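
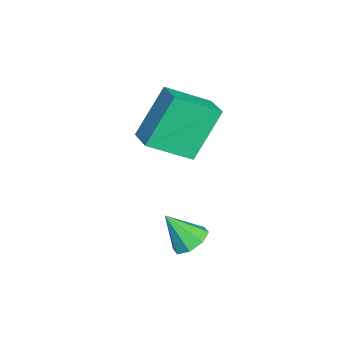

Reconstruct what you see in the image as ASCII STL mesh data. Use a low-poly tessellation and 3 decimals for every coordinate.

solid 
facet normal -0.384 0.409 0.828
outer loop
vertex -0.977 -2.656 1.666
vertex -0.0 -2.24 1.913
vertex -1.385 -1.139 0.727
endloop
endfacet
facet normal -0.896 -0.381 -0.227
outer loop
vertex -0.56 -2.02 -1.053
vertex -0.977 -2.656 1.666
vertex -1.385 -1.139 0.727
endloop
endfacet
facet normal -0.383 0.410 0.828
outer loop
vertex -1.385 -1.139 0.727
vertex -0.0 -2.24 1.913
vertex -0.408 -0.724 0.974
endloop
endfacet
facet normal -0.222 0.829 -0.513
outer loop
vertex -0.408 -0.724 0.974
vertex -0.56 -2.02 -1.053
vertex -1.385 -1.139 0.727
endloop
endfacet
facet normal 0.223 -0.829 0.513
outer loop
vertex -0.977 -2.656 1.666
vertex 0.825 -3.121 0.133
vertex -0.0 -2.24 1.913
endloop
endfacet
facet normal -0.896 -0.382 -0.227
outer loop
vertex -0.152 -3.536 -0.114
vertex -0.977 -2.656 1.666
vertex -0.56 -2.02 -1.053
endloop
endfacet
facet normal 0.222 -0.829 0.513
outer loop
vertex -0.152 -3.536 -0.114
vertex 0.825 -3.121 0.133
vertex -0.977 -2.656 1.666
endloop
endfacet
facet normal 0.896 0.382 0.227
outer loop
vertex -0.0 -2.24 1.913
vertex 0.825 -3.121 0.133
vertex -0.408 -0.724 0.974
endloop
endfacet
facet normal -0.223 0.829 -0.513
outer loop
vertex 0.417 -1.604 -0.806
vertex -0.56 -2.02 -1.053
vertex -0.408 -0.724 0.974
endloop
endfacet
facet normal 0.896 0.381 0.227
outer loop
vertex -0.408 -0.724 0.974
vertex 0.825 -3.121 0.133
vertex 0.417 -1.604 -0.806
endloop
endfacet
facet normal 0.384 -0.409 -0.828
outer loop
vertex 0.417 -1.604 -0.806
vertex -0.152 -3.536 -0.114
vertex -0.56 -2.02 -1.053
endloop
endfacet
facet normal 0.383 -0.409 -0.828
outer loop
vertex 0.825 -3.121 0.133
vertex -0.152 -3.536 -0.114
vertex 0.417 -1.604 -0.806
endloop
endfacet
facet normal 0.095 0.601 -0.794
outer loop
vertex 3.127 -1.938 -3.251
vertex 2.596 -1.546 -3.018
vertex 3.29 -1.541 -2.931
endloop
endfacet
facet normal 0.818 -0.525 0.235
outer loop
vertex 3.127 -1.938 -3.251
vertex 3.29 -1.541 -2.931
vertex 2.464 -2.374 -1.922
endloop
endfacet
facet normal 0.095 0.600 -0.795
outer loop
vertex 3.29 -1.541 -2.931
vertex 2.596 -1.546 -3.018
vertex 3.047 -1.146 -2.662
endloop
endfacet
facet normal 0.762 0.028 0.647
outer loop
vertex 3.29 -1.541 -2.931
vertex 3.047 -1.146 -2.662
vertex 2.464 -2.374 -1.922
endloop
endfacet
facet normal 0.094 0.601 -0.794
outer loop
vertex 3.047 -1.146 -2.662
vertex 2.596 -1.546 -3.018
vertex 2.539 -0.986 -2.601
endloop
endfacet
facet normal 0.237 0.417 0.878
outer loop
vertex 3.047 -1.146 -2.662
vertex 2.539 -0.986 -2.601
vertex 2.464 -2.374 -1.922
endloop
endfacet
facet normal 0.095 0.601 -0.794
outer loop
vertex 2.539 -0.986 -2.601
vertex 2.596 -1.546 -3.018
vertex 2.065 -1.154 -2.785
endloop
endfacet
facet normal -0.453 0.411 0.791
outer loop
vertex 2.539 -0.986 -2.601
vertex 2.065 -1.154 -2.785
vertex 2.464 -2.374 -1.922
endloop
endfacet
facet normal 0.095 0.601 -0.794
outer loop
vertex 2.065 -1.154 -2.785
vertex 2.596 -1.546 -3.018
vertex 1.901 -1.551 -3.105
endloop
endfacet
facet normal -0.898 0.017 0.439
outer loop
vertex 2.065 -1.154 -2.785
vertex 1.901 -1.551 -3.105
vertex 2.464 -2.374 -1.922
endloop
endfacet
facet normal 0.095 0.601 -0.794
outer loop
vertex 1.901 -1.551 -3.105
vertex 2.596 -1.546 -3.018
vertex 2.145 -1.945 -3.374
endloop
endfacet
facet normal -0.842 -0.539 0.026
outer loop
vertex 1.901 -1.551 -3.105
vertex 2.145 -1.945 -3.374
vertex 2.464 -2.374 -1.922
endloop
endfacet
facet normal 0.096 0.600 -0.794
outer loop
vertex 2.145 -1.945 -3.374
vertex 2.596 -1.546 -3.018
vertex 2.652 -2.105 -3.434
endloop
endfacet
facet normal -0.317 -0.926 -0.204
outer loop
vertex 2.145 -1.945 -3.374
vertex 2.652 -2.105 -3.434
vertex 2.464 -2.374 -1.922
endloop
endfacet
facet normal 0.095 0.600 -0.794
outer loop
vertex 2.652 -2.105 -3.434
vertex 2.596 -1.546 -3.018
vertex 3.127 -1.938 -3.251
endloop
endfacet
facet normal 0.370 -0.922 -0.118
outer loop
vertex 2.652 -2.105 -3.434
vertex 3.127 -1.938 -3.251
vertex 2.464 -2.374 -1.922
endloop
endfacet

endsolid


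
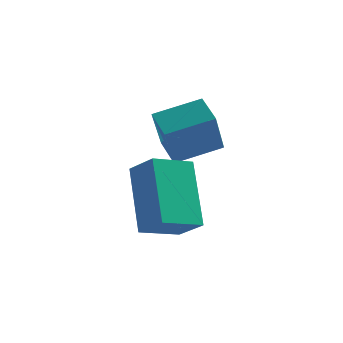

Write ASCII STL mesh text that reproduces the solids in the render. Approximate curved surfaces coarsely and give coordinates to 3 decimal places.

solid 
facet normal -0.638 -0.713 0.292
outer loop
vertex 0.893 2.111 0.711
vertex 0.19 2.504 0.136
vertex 1.491 0.949 -0.817
endloop
endfacet
facet normal 0.711 -0.397 0.580
outer loop
vertex 2.23 1.776 -1.156
vertex 0.893 2.111 0.711
vertex 1.491 0.949 -0.817
endloop
endfacet
facet normal -0.637 -0.713 0.293
outer loop
vertex 1.491 0.949 -0.817
vertex 0.19 2.504 0.136
vertex 0.787 1.343 -1.391
endloop
endfacet
facet normal 0.297 -0.577 -0.761
outer loop
vertex 0.787 1.343 -1.391
vertex 2.23 1.776 -1.156
vertex 1.491 0.949 -0.817
endloop
endfacet
facet normal -0.298 0.578 0.760
outer loop
vertex 0.893 2.111 0.711
vertex 0.929 3.331 -0.203
vertex 0.19 2.504 0.136
endloop
endfacet
facet normal 0.711 -0.398 0.580
outer loop
vertex 1.633 2.937 0.371
vertex 0.893 2.111 0.711
vertex 2.23 1.776 -1.156
endloop
endfacet
facet normal -0.296 0.578 0.760
outer loop
vertex 1.633 2.937 0.371
vertex 0.929 3.331 -0.203
vertex 0.893 2.111 0.711
endloop
endfacet
facet normal -0.711 0.397 -0.580
outer loop
vertex 0.19 2.504 0.136
vertex 0.929 3.331 -0.203
vertex 0.787 1.343 -1.391
endloop
endfacet
facet normal 0.297 -0.579 -0.759
outer loop
vertex 1.527 2.169 -1.731
vertex 2.23 1.776 -1.156
vertex 0.787 1.343 -1.391
endloop
endfacet
facet normal -0.711 0.398 -0.580
outer loop
vertex 0.787 1.343 -1.391
vertex 0.929 3.331 -0.203
vertex 1.527 2.169 -1.731
endloop
endfacet
facet normal 0.638 0.713 -0.293
outer loop
vertex 1.527 2.169 -1.731
vertex 1.633 2.937 0.371
vertex 2.23 1.776 -1.156
endloop
endfacet
facet normal 0.637 0.713 -0.293
outer loop
vertex 0.929 3.331 -0.203
vertex 1.633 2.937 0.371
vertex 1.527 2.169 -1.731
endloop
endfacet
facet normal -0.813 -0.494 -0.310
outer loop
vertex 0.952 2.86 1.22
vertex 0.44 3.452 1.62
vertex 0.928 3.696 -0.049
endloop
endfacet
facet normal 0.583 -0.673 -0.455
outer loop
vertex 2.0 4.348 0.36
vertex 0.952 2.86 1.22
vertex 0.928 3.696 -0.049
endloop
endfacet
facet normal -0.812 -0.494 -0.310
outer loop
vertex 0.928 3.696 -0.049
vertex 0.44 3.452 1.62
vertex 0.415 4.289 0.351
endloop
endfacet
facet normal -0.016 0.550 -0.835
outer loop
vertex 0.415 4.289 0.351
vertex 2.0 4.348 0.36
vertex 0.928 3.696 -0.049
endloop
endfacet
facet normal 0.016 -0.550 0.835
outer loop
vertex 0.952 2.86 1.22
vertex 1.512 4.104 2.029
vertex 0.44 3.452 1.62
endloop
endfacet
facet normal 0.582 -0.673 -0.456
outer loop
vertex 2.025 3.511 1.629
vertex 0.952 2.86 1.22
vertex 2.0 4.348 0.36
endloop
endfacet
facet normal 0.015 -0.550 0.835
outer loop
vertex 2.025 3.511 1.629
vertex 1.512 4.104 2.029
vertex 0.952 2.86 1.22
endloop
endfacet
facet normal -0.583 0.673 0.455
outer loop
vertex 0.44 3.452 1.62
vertex 1.512 4.104 2.029
vertex 0.415 4.289 0.351
endloop
endfacet
facet normal -0.016 0.550 -0.835
outer loop
vertex 1.488 4.94 0.76
vertex 2.0 4.348 0.36
vertex 0.415 4.289 0.351
endloop
endfacet
facet normal -0.582 0.674 0.455
outer loop
vertex 0.415 4.289 0.351
vertex 1.512 4.104 2.029
vertex 1.488 4.94 0.76
endloop
endfacet
facet normal 0.813 0.494 0.310
outer loop
vertex 1.488 4.94 0.76
vertex 2.025 3.511 1.629
vertex 2.0 4.348 0.36
endloop
endfacet
facet normal 0.812 0.494 0.310
outer loop
vertex 1.512 4.104 2.029
vertex 2.025 3.511 1.629
vertex 1.488 4.94 0.76
endloop
endfacet

endsolid


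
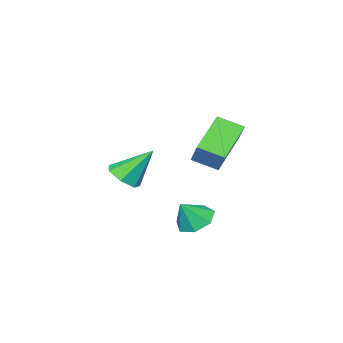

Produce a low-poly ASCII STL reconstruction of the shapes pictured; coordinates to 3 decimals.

solid 
facet normal 0.452 -0.452 -0.769
outer loop
vertex 3.701 -2.265 0.668
vertex 3.019 -2.78 0.57
vertex 3.17 -2.014 0.208
endloop
endfacet
facet normal 0.327 0.936 0.133
outer loop
vertex 3.701 -2.265 0.668
vertex 3.17 -2.014 0.208
vertex 2.161 -1.92 2.03
endloop
endfacet
facet normal 0.453 -0.452 -0.768
outer loop
vertex 3.17 -2.014 0.208
vertex 3.019 -2.78 0.57
vertex 2.525 -2.34 0.02
endloop
endfacet
facet normal -0.376 0.891 -0.254
outer loop
vertex 3.17 -2.014 0.208
vertex 2.525 -2.34 0.02
vertex 2.161 -1.92 2.03
endloop
endfacet
facet normal 0.452 -0.453 -0.768
outer loop
vertex 2.525 -2.34 0.02
vertex 3.019 -2.78 0.57
vertex 2.253 -2.997 0.247
endloop
endfacet
facet normal -0.925 0.303 -0.231
outer loop
vertex 2.525 -2.34 0.02
vertex 2.253 -2.997 0.247
vertex 2.161 -1.92 2.03
endloop
endfacet
facet normal 0.452 -0.452 -0.769
outer loop
vertex 2.253 -2.997 0.247
vertex 3.019 -2.78 0.57
vertex 2.558 -3.49 0.716
endloop
endfacet
facet normal -0.905 -0.384 0.185
outer loop
vertex 2.253 -2.997 0.247
vertex 2.558 -3.49 0.716
vertex 2.161 -1.92 2.03
endloop
endfacet
facet normal 0.453 -0.452 -0.769
outer loop
vertex 2.558 -3.49 0.716
vertex 3.019 -2.78 0.57
vertex 3.211 -3.448 1.076
endloop
endfacet
facet normal -0.333 -0.653 0.680
outer loop
vertex 2.558 -3.49 0.716
vertex 3.211 -3.448 1.076
vertex 2.161 -1.92 2.03
endloop
endfacet
facet normal 0.452 -0.452 -0.769
outer loop
vertex 3.211 -3.448 1.076
vertex 3.019 -2.78 0.57
vertex 3.719 -2.903 1.054
endloop
endfacet
facet normal 0.362 -0.302 0.882
outer loop
vertex 3.211 -3.448 1.076
vertex 3.719 -2.903 1.054
vertex 2.161 -1.92 2.03
endloop
endfacet
facet normal 0.452 -0.452 -0.769
outer loop
vertex 3.719 -2.903 1.054
vertex 3.019 -2.78 0.57
vertex 3.701 -2.265 0.668
endloop
endfacet
facet normal 0.655 0.405 0.638
outer loop
vertex 3.719 -2.903 1.054
vertex 3.701 -2.265 0.668
vertex 2.161 -1.92 2.03
endloop
endfacet
facet normal -0.482 0.784 -0.391
outer loop
vertex 1.31 1.927 3.395
vertex 1.963 2.865 4.472
vertex 2.784 2.248 2.223
endloop
endfacet
facet normal -0.416 -0.597 -0.686
outer loop
vertex 3.357 1.315 2.688
vertex 1.31 1.927 3.395
vertex 2.784 2.248 2.223
endloop
endfacet
facet normal -0.482 0.784 -0.391
outer loop
vertex 2.784 2.248 2.223
vertex 1.963 2.865 4.472
vertex 3.436 3.186 3.3
endloop
endfacet
facet normal 0.772 0.168 -0.614
outer loop
vertex 3.436 3.186 3.3
vertex 3.357 1.315 2.688
vertex 2.784 2.248 2.223
endloop
endfacet
facet normal -0.771 -0.168 0.614
outer loop
vertex 1.31 1.927 3.395
vertex 2.536 1.932 4.937
vertex 1.963 2.865 4.472
endloop
endfacet
facet normal -0.416 -0.597 -0.686
outer loop
vertex 1.884 0.994 3.86
vertex 1.31 1.927 3.395
vertex 3.357 1.315 2.688
endloop
endfacet
facet normal -0.771 -0.169 0.614
outer loop
vertex 1.884 0.994 3.86
vertex 2.536 1.932 4.937
vertex 1.31 1.927 3.395
endloop
endfacet
facet normal 0.416 0.597 0.686
outer loop
vertex 1.963 2.865 4.472
vertex 2.536 1.932 4.937
vertex 3.436 3.186 3.3
endloop
endfacet
facet normal 0.771 0.168 -0.614
outer loop
vertex 4.01 2.253 3.765
vertex 3.357 1.315 2.688
vertex 3.436 3.186 3.3
endloop
endfacet
facet normal 0.415 0.597 0.686
outer loop
vertex 3.436 3.186 3.3
vertex 2.536 1.932 4.937
vertex 4.01 2.253 3.765
endloop
endfacet
facet normal 0.482 -0.784 0.391
outer loop
vertex 4.01 2.253 3.765
vertex 1.884 0.994 3.86
vertex 3.357 1.315 2.688
endloop
endfacet
facet normal 0.482 -0.784 0.391
outer loop
vertex 2.536 1.932 4.937
vertex 1.884 0.994 3.86
vertex 4.01 2.253 3.765
endloop
endfacet
facet normal -0.580 0.115 -0.806
outer loop
vertex 3.183 0.554 -1.503
vertex 2.495 0.762 -0.978
vertex 3.102 1.304 -1.338
endloop
endfacet
facet normal 0.993 0.114 -0.032
outer loop
vertex 3.183 0.554 -1.503
vertex 3.102 1.304 -1.338
vertex 3.225 0.618 0.038
endloop
endfacet
facet normal -0.580 0.115 -0.806
outer loop
vertex 3.102 1.304 -1.338
vertex 2.495 0.762 -0.978
vertex 2.564 1.646 -0.902
endloop
endfacet
facet normal 0.667 0.689 0.284
outer loop
vertex 3.102 1.304 -1.338
vertex 2.564 1.646 -0.902
vertex 3.225 0.618 0.038
endloop
endfacet
facet normal -0.580 0.115 -0.807
outer loop
vertex 2.564 1.646 -0.902
vertex 2.495 0.762 -0.978
vertex 1.974 1.323 -0.524
endloop
endfacet
facet normal 0.074 0.698 0.712
outer loop
vertex 2.564 1.646 -0.902
vertex 1.974 1.323 -0.524
vertex 3.225 0.618 0.038
endloop
endfacet
facet normal -0.579 0.115 -0.807
outer loop
vertex 1.974 1.323 -0.524
vertex 2.495 0.762 -0.978
vertex 1.776 0.577 -0.488
endloop
endfacet
facet normal -0.341 0.136 0.930
outer loop
vertex 1.974 1.323 -0.524
vertex 1.776 0.577 -0.488
vertex 3.225 0.618 0.038
endloop
endfacet
facet normal -0.579 0.115 -0.807
outer loop
vertex 1.776 0.577 -0.488
vertex 2.495 0.762 -0.978
vertex 2.119 -0.029 -0.821
endloop
endfacet
facet normal -0.265 -0.575 0.774
outer loop
vertex 1.776 0.577 -0.488
vertex 2.119 -0.029 -0.821
vertex 3.225 0.618 0.038
endloop
endfacet
facet normal -0.580 0.116 -0.806
outer loop
vertex 2.119 -0.029 -0.821
vertex 2.495 0.762 -0.978
vertex 2.745 -0.039 -1.273
endloop
endfacet
facet normal 0.246 -0.900 0.361
outer loop
vertex 2.119 -0.029 -0.821
vertex 2.745 -0.039 -1.273
vertex 3.225 0.618 0.038
endloop
endfacet
facet normal -0.580 0.116 -0.806
outer loop
vertex 2.745 -0.039 -1.273
vertex 2.495 0.762 -0.978
vertex 3.183 0.554 -1.503
endloop
endfacet
facet normal 0.805 -0.593 0.003
outer loop
vertex 2.745 -0.039 -1.273
vertex 3.183 0.554 -1.503
vertex 3.225 0.618 0.038
endloop
endfacet

endsolid


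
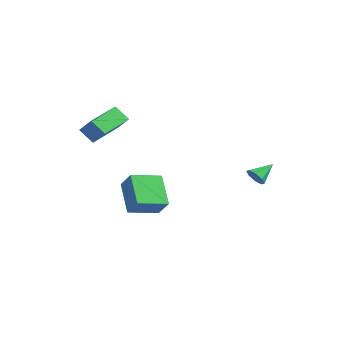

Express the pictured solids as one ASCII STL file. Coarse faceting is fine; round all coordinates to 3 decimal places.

solid 
facet normal -0.054 -0.867 -0.495
outer loop
vertex 4.465 2.291 0.708
vertex 3.935 2.147 1.018
vertex 4.07 2.446 0.48
endloop
endfacet
facet normal 0.542 0.702 -0.462
outer loop
vertex 4.465 2.291 0.708
vertex 4.07 2.446 0.48
vertex 4.005 3.273 1.662
endloop
endfacet
facet normal -0.053 -0.867 -0.495
outer loop
vertex 4.07 2.446 0.48
vertex 3.935 2.147 1.018
vertex 3.596 2.426 0.566
endloop
endfacet
facet normal -0.138 0.808 -0.573
outer loop
vertex 4.07 2.446 0.48
vertex 3.596 2.426 0.566
vertex 4.005 3.273 1.662
endloop
endfacet
facet normal -0.053 -0.867 -0.496
outer loop
vertex 3.596 2.426 0.566
vertex 3.935 2.147 1.018
vertex 3.321 2.242 0.917
endloop
endfacet
facet normal -0.726 0.648 -0.230
outer loop
vertex 3.596 2.426 0.566
vertex 3.321 2.242 0.917
vertex 4.005 3.273 1.662
endloop
endfacet
facet normal -0.052 -0.867 -0.496
outer loop
vertex 3.321 2.242 0.917
vertex 3.935 2.147 1.018
vertex 3.406 2.002 1.327
endloop
endfacet
facet normal -0.875 0.316 0.366
outer loop
vertex 3.321 2.242 0.917
vertex 3.406 2.002 1.327
vertex 4.005 3.273 1.662
endloop
endfacet
facet normal -0.053 -0.866 -0.497
outer loop
vertex 3.406 2.002 1.327
vertex 3.935 2.147 1.018
vertex 3.801 1.847 1.555
endloop
endfacet
facet normal -0.498 0.006 0.867
outer loop
vertex 3.406 2.002 1.327
vertex 3.801 1.847 1.555
vertex 4.005 3.273 1.662
endloop
endfacet
facet normal -0.054 -0.866 -0.497
outer loop
vertex 3.801 1.847 1.555
vertex 3.935 2.147 1.018
vertex 4.275 1.867 1.469
endloop
endfacet
facet normal 0.182 -0.099 0.978
outer loop
vertex 3.801 1.847 1.555
vertex 4.275 1.867 1.469
vertex 4.005 3.273 1.662
endloop
endfacet
facet normal -0.054 -0.866 -0.497
outer loop
vertex 4.275 1.867 1.469
vertex 3.935 2.147 1.018
vertex 4.55 2.051 1.118
endloop
endfacet
facet normal 0.770 0.061 0.635
outer loop
vertex 4.275 1.867 1.469
vertex 4.55 2.051 1.118
vertex 4.005 3.273 1.662
endloop
endfacet
facet normal -0.055 -0.867 -0.496
outer loop
vertex 4.55 2.051 1.118
vertex 3.935 2.147 1.018
vertex 4.465 2.291 0.708
endloop
endfacet
facet normal 0.919 0.392 0.039
outer loop
vertex 4.55 2.051 1.118
vertex 4.465 2.291 0.708
vertex 4.005 3.273 1.662
endloop
endfacet
facet normal -0.697 0.335 0.634
outer loop
vertex -1.919 -1.35 0.15
vertex -1.439 0.345 -0.219
vertex -2.818 -1.315 -0.857
endloop
endfacet
facet normal -0.266 -0.942 0.205
outer loop
vertex -1.341 -2.025 -2.201
vertex -1.919 -1.35 0.15
vertex -2.818 -1.315 -0.857
endloop
endfacet
facet normal -0.697 0.335 0.634
outer loop
vertex -2.818 -1.315 -0.857
vertex -1.439 0.345 -0.219
vertex -2.338 0.38 -1.225
endloop
endfacet
facet normal -0.666 0.027 -0.746
outer loop
vertex -2.338 0.38 -1.225
vertex -1.341 -2.025 -2.201
vertex -2.818 -1.315 -0.857
endloop
endfacet
facet normal 0.666 -0.026 0.746
outer loop
vertex -1.919 -1.35 0.15
vertex 0.038 -0.365 -1.563
vertex -1.439 0.345 -0.219
endloop
endfacet
facet normal -0.266 -0.942 0.205
outer loop
vertex -0.442 -2.06 -1.195
vertex -1.919 -1.35 0.15
vertex -1.341 -2.025 -2.201
endloop
endfacet
facet normal 0.666 -0.027 0.745
outer loop
vertex -0.442 -2.06 -1.195
vertex 0.038 -0.365 -1.563
vertex -1.919 -1.35 0.15
endloop
endfacet
facet normal 0.266 0.942 -0.205
outer loop
vertex -1.439 0.345 -0.219
vertex 0.038 -0.365 -1.563
vertex -2.338 0.38 -1.225
endloop
endfacet
facet normal -0.666 0.026 -0.745
outer loop
vertex -0.861 -0.33 -2.57
vertex -1.341 -2.025 -2.201
vertex -2.338 0.38 -1.225
endloop
endfacet
facet normal 0.266 0.942 -0.205
outer loop
vertex -2.338 0.38 -1.225
vertex 0.038 -0.365 -1.563
vertex -0.861 -0.33 -2.57
endloop
endfacet
facet normal 0.697 -0.335 -0.634
outer loop
vertex -0.861 -0.33 -2.57
vertex -0.442 -2.06 -1.195
vertex -1.341 -2.025 -2.201
endloop
endfacet
facet normal 0.697 -0.335 -0.634
outer loop
vertex 0.038 -0.365 -1.563
vertex -0.442 -2.06 -1.195
vertex -0.861 -0.33 -2.57
endloop
endfacet
facet normal -0.730 -0.009 -0.684
outer loop
vertex -3.684 -3.324 3.37
vertex -4.117 -1.432 3.806
vertex -2.964 -2.982 2.597
endloop
endfacet
facet normal 0.218 -0.951 -0.218
outer loop
vertex -1.943 -2.968 3.554
vertex -3.684 -3.324 3.37
vertex -2.964 -2.982 2.597
endloop
endfacet
facet normal -0.730 -0.010 -0.683
outer loop
vertex -2.964 -2.982 2.597
vertex -4.117 -1.432 3.806
vertex -3.398 -1.089 3.033
endloop
endfacet
facet normal 0.648 0.309 -0.696
outer loop
vertex -3.398 -1.089 3.033
vertex -1.943 -2.968 3.554
vertex -2.964 -2.982 2.597
endloop
endfacet
facet normal -0.648 -0.309 0.696
outer loop
vertex -3.684 -3.324 3.37
vertex -3.096 -1.418 4.763
vertex -4.117 -1.432 3.806
endloop
endfacet
facet normal 0.218 -0.951 -0.220
outer loop
vertex -2.662 -3.311 4.327
vertex -3.684 -3.324 3.37
vertex -1.943 -2.968 3.554
endloop
endfacet
facet normal -0.648 -0.309 0.696
outer loop
vertex -2.662 -3.311 4.327
vertex -3.096 -1.418 4.763
vertex -3.684 -3.324 3.37
endloop
endfacet
facet normal -0.218 0.951 0.219
outer loop
vertex -4.117 -1.432 3.806
vertex -3.096 -1.418 4.763
vertex -3.398 -1.089 3.033
endloop
endfacet
facet normal 0.648 0.309 -0.696
outer loop
vertex -2.376 -1.076 3.99
vertex -1.943 -2.968 3.554
vertex -3.398 -1.089 3.033
endloop
endfacet
facet normal -0.217 0.951 0.219
outer loop
vertex -3.398 -1.089 3.033
vertex -3.096 -1.418 4.763
vertex -2.376 -1.076 3.99
endloop
endfacet
facet normal 0.730 0.010 0.683
outer loop
vertex -2.376 -1.076 3.99
vertex -2.662 -3.311 4.327
vertex -1.943 -2.968 3.554
endloop
endfacet
facet normal 0.730 0.010 0.684
outer loop
vertex -3.096 -1.418 4.763
vertex -2.662 -3.311 4.327
vertex -2.376 -1.076 3.99
endloop
endfacet

endsolid


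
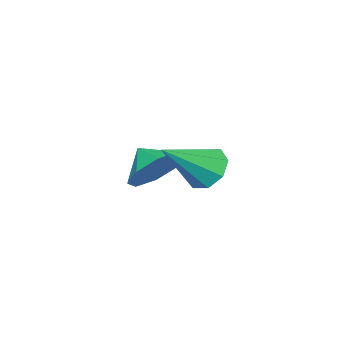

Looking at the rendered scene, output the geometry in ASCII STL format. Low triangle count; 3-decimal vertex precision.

solid 
facet normal -0.737 0.330 -0.590
outer loop
vertex 1.289 0.027 -1.952
vertex 0.773 -0.341 -1.514
vertex 1.086 0.362 -1.511
endloop
endfacet
facet normal 0.811 0.581 -0.068
outer loop
vertex 1.289 0.027 -1.952
vertex 1.086 0.362 -1.511
vertex 2.107 -0.939 -0.446
endloop
endfacet
facet normal -0.737 0.330 -0.590
outer loop
vertex 1.086 0.362 -1.511
vertex 0.773 -0.341 -1.514
vertex 0.701 0.286 -1.073
endloop
endfacet
facet normal 0.427 0.749 0.506
outer loop
vertex 1.086 0.362 -1.511
vertex 0.701 0.286 -1.073
vertex 2.107 -0.939 -0.446
endloop
endfacet
facet normal -0.737 0.330 -0.590
outer loop
vertex 0.701 0.286 -1.073
vertex 0.773 -0.341 -1.514
vertex 0.357 -0.158 -0.892
endloop
endfacet
facet normal -0.049 0.410 0.911
outer loop
vertex 0.701 0.286 -1.073
vertex 0.357 -0.158 -0.892
vertex 2.107 -0.939 -0.446
endloop
endfacet
facet normal -0.737 0.329 -0.590
outer loop
vertex 0.357 -0.158 -0.892
vertex 0.773 -0.341 -1.514
vertex 0.258 -0.709 -1.076
endloop
endfacet
facet normal -0.340 -0.242 0.909
outer loop
vertex 0.357 -0.158 -0.892
vertex 0.258 -0.709 -1.076
vertex 2.107 -0.939 -0.446
endloop
endfacet
facet normal -0.737 0.329 -0.590
outer loop
vertex 0.258 -0.709 -1.076
vertex 0.773 -0.341 -1.514
vertex 0.46 -1.045 -1.516
endloop
endfacet
facet normal -0.273 -0.821 0.502
outer loop
vertex 0.258 -0.709 -1.076
vertex 0.46 -1.045 -1.516
vertex 2.107 -0.939 -0.446
endloop
endfacet
facet normal -0.737 0.329 -0.590
outer loop
vertex 0.46 -1.045 -1.516
vertex 0.773 -0.341 -1.514
vertex 0.846 -0.968 -1.955
endloop
endfacet
facet normal 0.112 -0.991 -0.075
outer loop
vertex 0.46 -1.045 -1.516
vertex 0.846 -0.968 -1.955
vertex 2.107 -0.939 -0.446
endloop
endfacet
facet normal -0.737 0.329 -0.590
outer loop
vertex 0.846 -0.968 -1.955
vertex 0.773 -0.341 -1.514
vertex 1.189 -0.524 -2.136
endloop
endfacet
facet normal 0.589 -0.650 -0.480
outer loop
vertex 0.846 -0.968 -1.955
vertex 1.189 -0.524 -2.136
vertex 2.107 -0.939 -0.446
endloop
endfacet
facet normal -0.737 0.331 -0.590
outer loop
vertex 1.189 -0.524 -2.136
vertex 0.773 -0.341 -1.514
vertex 1.289 0.027 -1.952
endloop
endfacet
facet normal 0.879 -0.000 -0.477
outer loop
vertex 1.189 -0.524 -2.136
vertex 1.289 0.027 -1.952
vertex 2.107 -0.939 -0.446
endloop
endfacet
facet normal 0.196 0.791 -0.580
outer loop
vertex -1.006 -3.102 -2.49
vertex -1.578 -3.519 -3.252
vertex -1.771 -2.884 -2.451
endloop
endfacet
facet normal 0.012 -0.134 0.991
outer loop
vertex -1.006 -3.102 -2.49
vertex -1.771 -2.884 -2.451
vertex -1.782 -4.341 -2.648
endloop
endfacet
facet normal 0.196 0.791 -0.580
outer loop
vertex -1.771 -2.884 -2.451
vertex -1.578 -3.519 -3.252
vertex -2.422 -3.038 -2.881
endloop
endfacet
facet normal -0.530 -0.110 0.841
outer loop
vertex -1.771 -2.884 -2.451
vertex -2.422 -3.038 -2.881
vertex -1.782 -4.341 -2.648
endloop
endfacet
facet normal 0.195 0.791 -0.580
outer loop
vertex -2.422 -3.038 -2.881
vertex -1.578 -3.519 -3.252
vertex -2.58 -3.474 -3.528
endloop
endfacet
facet normal -0.838 -0.335 0.430
outer loop
vertex -2.422 -3.038 -2.881
vertex -2.58 -3.474 -3.528
vertex -1.782 -4.341 -2.648
endloop
endfacet
facet normal 0.195 0.791 -0.580
outer loop
vertex -2.58 -3.474 -3.528
vertex -1.578 -3.519 -3.252
vertex -2.15 -3.936 -4.013
endloop
endfacet
facet normal -0.734 -0.679 -0.004
outer loop
vertex -2.58 -3.474 -3.528
vertex -2.15 -3.936 -4.013
vertex -1.782 -4.341 -2.648
endloop
endfacet
facet normal 0.196 0.790 -0.580
outer loop
vertex -2.15 -3.936 -4.013
vertex -1.578 -3.519 -3.252
vertex -1.386 -4.154 -4.052
endloop
endfacet
facet normal -0.278 -0.939 -0.204
outer loop
vertex -2.15 -3.936 -4.013
vertex -1.386 -4.154 -4.052
vertex -1.782 -4.341 -2.648
endloop
endfacet
facet normal 0.196 0.790 -0.580
outer loop
vertex -1.386 -4.154 -4.052
vertex -1.578 -3.519 -3.252
vertex -0.734 -4.0 -3.622
endloop
endfacet
facet normal 0.263 -0.963 -0.054
outer loop
vertex -1.386 -4.154 -4.052
vertex -0.734 -4.0 -3.622
vertex -1.782 -4.341 -2.648
endloop
endfacet
facet normal 0.196 0.790 -0.580
outer loop
vertex -0.734 -4.0 -3.622
vertex -1.578 -3.519 -3.252
vertex -0.577 -3.564 -2.975
endloop
endfacet
facet normal 0.573 -0.737 0.358
outer loop
vertex -0.734 -4.0 -3.622
vertex -0.577 -3.564 -2.975
vertex -1.782 -4.341 -2.648
endloop
endfacet
facet normal 0.196 0.791 -0.580
outer loop
vertex -0.577 -3.564 -2.975
vertex -1.578 -3.519 -3.252
vertex -1.006 -3.102 -2.49
endloop
endfacet
facet normal 0.469 -0.394 0.790
outer loop
vertex -0.577 -3.564 -2.975
vertex -1.006 -3.102 -2.49
vertex -1.782 -4.341 -2.648
endloop
endfacet

endsolid


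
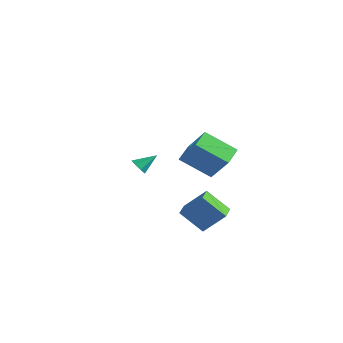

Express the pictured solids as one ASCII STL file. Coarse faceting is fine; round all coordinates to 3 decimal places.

solid 
facet normal -0.610 0.793 0.003
outer loop
vertex 3.371 2.541 -2.653
vertex 4.427 3.358 -3.963
vertex 2.342 1.754 -3.973
endloop
endfacet
facet normal -0.565 -0.437 0.700
outer loop
vertex 3.073 0.802 -3.977
vertex 3.371 2.541 -2.653
vertex 2.342 1.754 -3.973
endloop
endfacet
facet normal -0.610 0.793 0.003
outer loop
vertex 2.342 1.754 -3.973
vertex 4.427 3.358 -3.963
vertex 3.397 2.571 -5.283
endloop
endfacet
facet normal -0.557 -0.425 -0.714
outer loop
vertex 3.397 2.571 -5.283
vertex 3.073 0.802 -3.977
vertex 2.342 1.754 -3.973
endloop
endfacet
facet normal 0.557 0.425 0.714
outer loop
vertex 3.371 2.541 -2.653
vertex 5.158 2.406 -3.967
vertex 4.427 3.358 -3.963
endloop
endfacet
facet normal -0.564 -0.437 0.701
outer loop
vertex 4.103 1.589 -2.657
vertex 3.371 2.541 -2.653
vertex 3.073 0.802 -3.977
endloop
endfacet
facet normal 0.557 0.425 0.714
outer loop
vertex 4.103 1.589 -2.657
vertex 5.158 2.406 -3.967
vertex 3.371 2.541 -2.653
endloop
endfacet
facet normal 0.564 0.436 -0.701
outer loop
vertex 4.427 3.358 -3.963
vertex 5.158 2.406 -3.967
vertex 3.397 2.571 -5.283
endloop
endfacet
facet normal -0.557 -0.425 -0.714
outer loop
vertex 4.129 1.619 -5.287
vertex 3.073 0.802 -3.977
vertex 3.397 2.571 -5.283
endloop
endfacet
facet normal 0.564 0.437 -0.700
outer loop
vertex 3.397 2.571 -5.283
vertex 5.158 2.406 -3.967
vertex 4.129 1.619 -5.287
endloop
endfacet
facet normal 0.610 -0.793 -0.003
outer loop
vertex 4.129 1.619 -5.287
vertex 4.103 1.589 -2.657
vertex 3.073 0.802 -3.977
endloop
endfacet
facet normal 0.610 -0.792 -0.003
outer loop
vertex 5.158 2.406 -3.967
vertex 4.103 1.589 -2.657
vertex 4.129 1.619 -5.287
endloop
endfacet
facet normal -0.325 -0.739 -0.590
outer loop
vertex -2.751 2.738 -3.094
vertex -3.319 3.029 -3.146
vertex -2.801 3.096 -3.515
endloop
endfacet
facet normal 0.994 0.101 -0.032
outer loop
vertex -2.751 2.738 -3.094
vertex -2.801 3.096 -3.515
vertex -2.861 4.071 -2.314
endloop
endfacet
facet normal -0.324 -0.740 -0.589
outer loop
vertex -2.801 3.096 -3.515
vertex -3.319 3.029 -3.146
vertex -3.241 3.403 -3.659
endloop
endfacet
facet normal 0.602 0.635 -0.485
outer loop
vertex -2.801 3.096 -3.515
vertex -3.241 3.403 -3.659
vertex -2.861 4.071 -2.314
endloop
endfacet
facet normal -0.325 -0.740 -0.589
outer loop
vertex -3.241 3.403 -3.659
vertex -3.319 3.029 -3.146
vertex -3.74 3.428 -3.415
endloop
endfacet
facet normal -0.153 0.902 -0.405
outer loop
vertex -3.241 3.403 -3.659
vertex -3.74 3.428 -3.415
vertex -2.861 4.071 -2.314
endloop
endfacet
facet normal -0.324 -0.740 -0.590
outer loop
vertex -3.74 3.428 -3.415
vertex -3.319 3.029 -3.146
vertex -3.922 3.152 -2.969
endloop
endfacet
facet normal -0.698 0.700 0.148
outer loop
vertex -3.74 3.428 -3.415
vertex -3.922 3.152 -2.969
vertex -2.861 4.071 -2.314
endloop
endfacet
facet normal -0.324 -0.739 -0.590
outer loop
vertex -3.922 3.152 -2.969
vertex -3.319 3.029 -3.146
vertex -3.65 2.783 -2.656
endloop
endfacet
facet normal -0.626 0.182 0.758
outer loop
vertex -3.922 3.152 -2.969
vertex -3.65 2.783 -2.656
vertex -2.861 4.071 -2.314
endloop
endfacet
facet normal -0.324 -0.740 -0.590
outer loop
vertex -3.65 2.783 -2.656
vertex -3.319 3.029 -3.146
vertex -3.129 2.599 -2.711
endloop
endfacet
facet normal 0.009 -0.262 0.965
outer loop
vertex -3.65 2.783 -2.656
vertex -3.129 2.599 -2.711
vertex -2.861 4.071 -2.314
endloop
endfacet
facet normal -0.325 -0.740 -0.589
outer loop
vertex -3.129 2.599 -2.711
vertex -3.319 3.029 -3.146
vertex -2.751 2.738 -3.094
endloop
endfacet
facet normal 0.731 -0.299 0.613
outer loop
vertex -3.129 2.599 -2.711
vertex -2.751 2.738 -3.094
vertex -2.861 4.071 -2.314
endloop
endfacet
facet normal -0.623 -0.540 0.565
outer loop
vertex 4.223 0.98 1.63
vertex 3.656 2.141 2.114
vertex 2.833 0.951 0.07
endloop
endfacet
facet normal 0.411 -0.841 -0.351
outer loop
vertex 4.204 2.139 -1.174
vertex 4.223 0.98 1.63
vertex 2.833 0.951 0.07
endloop
endfacet
facet normal -0.623 -0.540 0.565
outer loop
vertex 2.833 0.951 0.07
vertex 3.656 2.141 2.114
vertex 2.266 2.112 0.554
endloop
endfacet
facet normal -0.665 -0.014 -0.746
outer loop
vertex 2.266 2.112 0.554
vertex 4.204 2.139 -1.174
vertex 2.833 0.951 0.07
endloop
endfacet
facet normal 0.665 0.014 0.746
outer loop
vertex 4.223 0.98 1.63
vertex 5.027 3.329 0.87
vertex 3.656 2.141 2.114
endloop
endfacet
facet normal 0.411 -0.841 -0.351
outer loop
vertex 5.594 2.168 0.386
vertex 4.223 0.98 1.63
vertex 4.204 2.139 -1.174
endloop
endfacet
facet normal 0.665 0.014 0.746
outer loop
vertex 5.594 2.168 0.386
vertex 5.027 3.329 0.87
vertex 4.223 0.98 1.63
endloop
endfacet
facet normal -0.411 0.841 0.351
outer loop
vertex 3.656 2.141 2.114
vertex 5.027 3.329 0.87
vertex 2.266 2.112 0.554
endloop
endfacet
facet normal -0.665 -0.014 -0.746
outer loop
vertex 3.637 3.3 -0.69
vertex 4.204 2.139 -1.174
vertex 2.266 2.112 0.554
endloop
endfacet
facet normal -0.411 0.841 0.351
outer loop
vertex 2.266 2.112 0.554
vertex 5.027 3.329 0.87
vertex 3.637 3.3 -0.69
endloop
endfacet
facet normal 0.623 0.540 -0.565
outer loop
vertex 3.637 3.3 -0.69
vertex 5.594 2.168 0.386
vertex 4.204 2.139 -1.174
endloop
endfacet
facet normal 0.623 0.540 -0.565
outer loop
vertex 5.027 3.329 0.87
vertex 5.594 2.168 0.386
vertex 3.637 3.3 -0.69
endloop
endfacet

endsolid


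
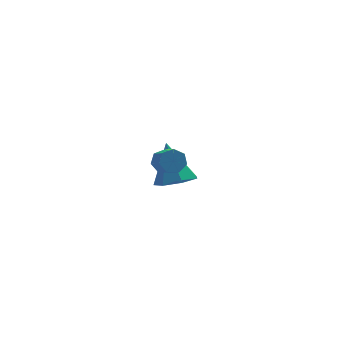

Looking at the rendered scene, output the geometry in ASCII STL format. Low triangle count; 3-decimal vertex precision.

solid 
facet normal 0.073 -0.517 -0.853
outer loop
vertex 2.049 2.94 -1.165
vertex 1.255 3.427 -1.528
vertex 2.222 3.673 -1.595
endloop
endfacet
facet normal 0.866 0.085 0.493
outer loop
vertex 2.049 2.94 -1.165
vertex 2.222 3.673 -1.595
vertex 1.105 4.493 0.228
endloop
endfacet
facet normal 0.073 -0.518 -0.853
outer loop
vertex 2.222 3.673 -1.595
vertex 1.255 3.427 -1.528
vertex 1.666 4.221 -1.975
endloop
endfacet
facet normal 0.671 0.737 0.080
outer loop
vertex 2.222 3.673 -1.595
vertex 1.666 4.221 -1.975
vertex 1.105 4.493 0.228
endloop
endfacet
facet normal 0.073 -0.518 -0.852
outer loop
vertex 1.666 4.221 -1.975
vertex 1.255 3.427 -1.528
vertex 0.801 4.171 -2.019
endloop
endfacet
facet normal -0.050 0.990 -0.135
outer loop
vertex 1.666 4.221 -1.975
vertex 0.801 4.171 -2.019
vertex 1.105 4.493 0.228
endloop
endfacet
facet normal 0.073 -0.518 -0.852
outer loop
vertex 0.801 4.171 -2.019
vertex 1.255 3.427 -1.528
vertex 0.278 3.56 -1.693
endloop
endfacet
facet normal -0.757 0.653 0.009
outer loop
vertex 0.801 4.171 -2.019
vertex 0.278 3.56 -1.693
vertex 1.105 4.493 0.228
endloop
endfacet
facet normal 0.074 -0.518 -0.852
outer loop
vertex 0.278 3.56 -1.693
vertex 1.255 3.427 -1.528
vertex 0.49 2.849 -1.243
endloop
endfacet
facet normal -0.915 -0.018 0.403
outer loop
vertex 0.278 3.56 -1.693
vertex 0.49 2.849 -1.243
vertex 1.105 4.493 0.228
endloop
endfacet
facet normal 0.073 -0.517 -0.853
outer loop
vertex 0.49 2.849 -1.243
vertex 1.255 3.427 -1.528
vertex 1.279 2.573 -1.008
endloop
endfacet
facet normal -0.406 -0.520 0.751
outer loop
vertex 0.49 2.849 -1.243
vertex 1.279 2.573 -1.008
vertex 1.105 4.493 0.228
endloop
endfacet
facet normal 0.073 -0.517 -0.853
outer loop
vertex 1.279 2.573 -1.008
vertex 1.255 3.427 -1.528
vertex 2.049 2.94 -1.165
endloop
endfacet
facet normal 0.387 -0.474 0.791
outer loop
vertex 1.279 2.573 -1.008
vertex 2.049 2.94 -1.165
vertex 1.105 4.493 0.228
endloop
endfacet
facet normal -0.057 0.803 -0.593
outer loop
vertex -0.009 -0.929 3.665
vertex -0.524 -1.11 3.469
vertex -0.41 -0.767 3.923
endloop
endfacet
facet normal 0.602 0.500 0.622
outer loop
vertex -0.009 -0.929 3.665
vertex -0.41 -0.767 3.923
vertex 0.059 -1.91 4.387
endloop
endfacet
facet normal 0.603 0.500 0.621
outer loop
vertex 0.059 -1.91 4.387
vertex -0.41 -0.767 3.923
vertex -0.341 -1.748 4.645
endloop
endfacet
facet normal 0.056 -0.804 0.592
outer loop
vertex 0.059 -1.91 4.387
vertex -0.341 -1.748 4.645
vertex -0.456 -2.09 4.191
endloop
endfacet
facet normal -0.056 0.803 -0.593
outer loop
vertex -0.41 -0.767 3.923
vertex -0.524 -1.11 3.469
vertex -0.897 -0.863 3.839
endloop
endfacet
facet normal -0.247 0.563 0.789
outer loop
vertex -0.41 -0.767 3.923
vertex -0.897 -0.863 3.839
vertex -0.341 -1.748 4.645
endloop
endfacet
facet normal -0.247 0.563 0.789
outer loop
vertex -0.341 -1.748 4.645
vertex -0.897 -0.863 3.839
vertex -0.828 -1.844 4.561
endloop
endfacet
facet normal 0.057 -0.804 0.592
outer loop
vertex -0.341 -1.748 4.645
vertex -0.828 -1.844 4.561
vertex -0.456 -2.09 4.191
endloop
endfacet
facet normal -0.056 0.804 -0.593
outer loop
vertex -0.897 -0.863 3.839
vertex -0.524 -1.11 3.469
vertex -1.103 -1.145 3.476
endloop
endfacet
facet normal -0.911 0.201 0.361
outer loop
vertex -0.897 -0.863 3.839
vertex -1.103 -1.145 3.476
vertex -0.828 -1.844 4.561
endloop
endfacet
facet normal -0.910 0.204 0.362
outer loop
vertex -0.828 -1.844 4.561
vertex -1.103 -1.145 3.476
vertex -1.035 -2.125 4.199
endloop
endfacet
facet normal 0.057 -0.804 0.592
outer loop
vertex -0.828 -1.844 4.561
vertex -1.035 -2.125 4.199
vertex -0.456 -2.09 4.191
endloop
endfacet
facet normal -0.056 0.804 -0.592
outer loop
vertex -1.103 -1.145 3.476
vertex -0.524 -1.11 3.469
vertex -0.874 -1.4 3.108
endloop
endfacet
facet normal -0.889 -0.311 -0.338
outer loop
vertex -1.103 -1.145 3.476
vertex -0.874 -1.4 3.108
vertex -1.035 -2.125 4.199
endloop
endfacet
facet normal -0.888 -0.312 -0.338
outer loop
vertex -1.035 -2.125 4.199
vertex -0.874 -1.4 3.108
vertex -0.805 -2.381 3.831
endloop
endfacet
facet normal 0.057 -0.803 0.594
outer loop
vertex -1.035 -2.125 4.199
vertex -0.805 -2.381 3.831
vertex -0.456 -2.09 4.191
endloop
endfacet
facet normal -0.055 0.804 -0.592
outer loop
vertex -0.874 -1.4 3.108
vertex -0.524 -1.11 3.469
vertex -0.381 -1.437 3.012
endloop
endfacet
facet normal -0.197 -0.591 -0.783
outer loop
vertex -0.874 -1.4 3.108
vertex -0.381 -1.437 3.012
vertex -0.805 -2.381 3.831
endloop
endfacet
facet normal -0.197 -0.590 -0.783
outer loop
vertex -0.805 -2.381 3.831
vertex -0.381 -1.437 3.012
vertex -0.313 -2.417 3.734
endloop
endfacet
facet normal 0.058 -0.803 0.593
outer loop
vertex -0.805 -2.381 3.831
vertex -0.313 -2.417 3.734
vertex -0.456 -2.09 4.191
endloop
endfacet
facet normal -0.058 0.803 -0.593
outer loop
vertex -0.381 -1.437 3.012
vertex -0.524 -1.11 3.469
vertex 0.004 -1.227 3.259
endloop
endfacet
facet normal 0.642 -0.426 -0.638
outer loop
vertex -0.381 -1.437 3.012
vertex 0.004 -1.227 3.259
vertex -0.313 -2.417 3.734
endloop
endfacet
facet normal 0.642 -0.426 -0.638
outer loop
vertex -0.313 -2.417 3.734
vertex 0.004 -1.227 3.259
vertex 0.072 -2.208 3.982
endloop
endfacet
facet normal 0.055 -0.804 0.592
outer loop
vertex -0.313 -2.417 3.734
vertex 0.072 -2.208 3.982
vertex -0.456 -2.09 4.191
endloop
endfacet
facet normal -0.057 0.804 -0.592
outer loop
vertex 0.004 -1.227 3.259
vertex -0.524 -1.11 3.469
vertex -0.009 -0.929 3.665
endloop
endfacet
facet normal 0.998 0.060 -0.012
outer loop
vertex 0.004 -1.227 3.259
vertex -0.009 -0.929 3.665
vertex 0.072 -2.208 3.982
endloop
endfacet
facet normal 0.998 0.060 -0.012
outer loop
vertex 0.072 -2.208 3.982
vertex -0.009 -0.929 3.665
vertex 0.059 -1.91 4.387
endloop
endfacet
facet normal 0.055 -0.803 0.593
outer loop
vertex 0.072 -2.208 3.982
vertex 0.059 -1.91 4.387
vertex -0.456 -2.09 4.191
endloop
endfacet

endsolid


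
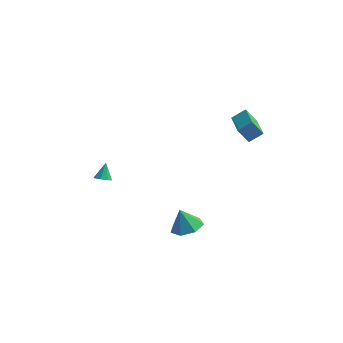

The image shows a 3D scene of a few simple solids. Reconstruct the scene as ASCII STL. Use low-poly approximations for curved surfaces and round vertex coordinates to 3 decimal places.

solid 
facet normal 0.017 -0.647 -0.762
outer loop
vertex -3.522 0.319 -2.299
vertex -3.881 0.05 -2.079
vertex -3.873 0.431 -2.402
endloop
endfacet
facet normal 0.355 0.908 -0.222
outer loop
vertex -3.522 0.319 -2.299
vertex -3.873 0.431 -2.402
vertex -3.899 0.71 -1.301
endloop
endfacet
facet normal 0.017 -0.647 -0.762
outer loop
vertex -3.873 0.431 -2.402
vertex -3.881 0.05 -2.079
vertex -4.229 0.32 -2.316
endloop
endfacet
facet normal -0.341 0.909 -0.238
outer loop
vertex -3.873 0.431 -2.402
vertex -4.229 0.32 -2.316
vertex -3.899 0.71 -1.301
endloop
endfacet
facet normal 0.017 -0.647 -0.762
outer loop
vertex -4.229 0.32 -2.316
vertex -3.881 0.05 -2.079
vertex -4.381 0.051 -2.091
endloop
endfacet
facet normal -0.843 0.534 0.069
outer loop
vertex -4.229 0.32 -2.316
vertex -4.381 0.051 -2.091
vertex -3.899 0.71 -1.301
endloop
endfacet
facet normal 0.017 -0.648 -0.761
outer loop
vertex -4.381 0.051 -2.091
vertex -3.881 0.05 -2.079
vertex -4.241 -0.219 -1.858
endloop
endfacet
facet normal -0.855 0.004 0.518
outer loop
vertex -4.381 0.051 -2.091
vertex -4.241 -0.219 -1.858
vertex -3.899 0.71 -1.301
endloop
endfacet
facet normal 0.017 -0.648 -0.761
outer loop
vertex -4.241 -0.219 -1.858
vertex -3.881 0.05 -2.079
vertex -3.89 -0.331 -1.755
endloop
endfacet
facet normal -0.369 -0.374 0.851
outer loop
vertex -4.241 -0.219 -1.858
vertex -3.89 -0.331 -1.755
vertex -3.899 0.71 -1.301
endloop
endfacet
facet normal 0.018 -0.648 -0.761
outer loop
vertex -3.89 -0.331 -1.755
vertex -3.881 0.05 -2.079
vertex -3.534 -0.22 -1.841
endloop
endfacet
facet normal 0.327 -0.375 0.867
outer loop
vertex -3.89 -0.331 -1.755
vertex -3.534 -0.22 -1.841
vertex -3.899 0.71 -1.301
endloop
endfacet
facet normal 0.017 -0.649 -0.761
outer loop
vertex -3.534 -0.22 -1.841
vertex -3.881 0.05 -2.079
vertex -3.381 0.049 -2.067
endloop
endfacet
facet normal 0.828 -0.000 0.560
outer loop
vertex -3.534 -0.22 -1.841
vertex -3.381 0.049 -2.067
vertex -3.899 0.71 -1.301
endloop
endfacet
facet normal 0.017 -0.646 -0.763
outer loop
vertex -3.381 0.049 -2.067
vertex -3.881 0.05 -2.079
vertex -3.522 0.319 -2.299
endloop
endfacet
facet normal 0.840 0.532 0.109
outer loop
vertex -3.381 0.049 -2.067
vertex -3.522 0.319 -2.299
vertex -3.899 0.71 -1.301
endloop
endfacet
facet normal 0.337 -0.098 -0.937
outer loop
vertex 1.426 -0.198 -3.917
vertex 0.954 -0.983 -4.005
vertex 0.68 -0.124 -4.193
endloop
endfacet
facet normal -0.083 0.884 0.461
outer loop
vertex 1.426 -0.198 -3.917
vertex 0.68 -0.124 -4.193
vertex 0.526 -0.857 -2.815
endloop
endfacet
facet normal 0.337 -0.098 -0.937
outer loop
vertex 0.68 -0.124 -4.193
vertex 0.954 -0.983 -4.005
vertex 0.141 -0.697 -4.327
endloop
endfacet
facet normal -0.733 0.631 0.254
outer loop
vertex 0.68 -0.124 -4.193
vertex 0.141 -0.697 -4.327
vertex 0.526 -0.857 -2.815
endloop
endfacet
facet normal 0.336 -0.099 -0.937
outer loop
vertex 0.141 -0.697 -4.327
vertex 0.954 -0.983 -4.005
vertex 0.213 -1.485 -4.218
endloop
endfacet
facet normal -0.969 -0.055 0.241
outer loop
vertex 0.141 -0.697 -4.327
vertex 0.213 -1.485 -4.218
vertex 0.526 -0.857 -2.815
endloop
endfacet
facet normal 0.336 -0.099 -0.937
outer loop
vertex 0.213 -1.485 -4.218
vertex 0.954 -0.983 -4.005
vertex 0.843 -1.894 -3.949
endloop
endfacet
facet normal -0.614 -0.661 0.433
outer loop
vertex 0.213 -1.485 -4.218
vertex 0.843 -1.894 -3.949
vertex 0.526 -0.857 -2.815
endloop
endfacet
facet normal 0.337 -0.099 -0.936
outer loop
vertex 0.843 -1.894 -3.949
vertex 0.954 -0.983 -4.005
vertex 1.557 -1.617 -3.721
endloop
endfacet
facet normal 0.064 -0.727 0.683
outer loop
vertex 0.843 -1.894 -3.949
vertex 1.557 -1.617 -3.721
vertex 0.526 -0.857 -2.815
endloop
endfacet
facet normal 0.337 -0.098 -0.936
outer loop
vertex 1.557 -1.617 -3.721
vertex 0.954 -0.983 -4.005
vertex 1.816 -0.862 -3.707
endloop
endfacet
facet normal 0.556 -0.206 0.805
outer loop
vertex 1.557 -1.617 -3.721
vertex 1.816 -0.862 -3.707
vertex 0.526 -0.857 -2.815
endloop
endfacet
facet normal 0.337 -0.098 -0.936
outer loop
vertex 1.816 -0.862 -3.707
vertex 0.954 -0.983 -4.005
vertex 1.426 -0.198 -3.917
endloop
endfacet
facet normal 0.490 0.511 0.706
outer loop
vertex 1.816 -0.862 -3.707
vertex 1.426 -0.198 -3.917
vertex 0.526 -0.857 -2.815
endloop
endfacet
facet normal -0.557 -0.093 0.825
outer loop
vertex 3.717 1.43 3.161
vertex 3.052 2.856 2.873
vertex 3.063 1.026 2.674
endloop
endfacet
facet normal 0.416 -0.891 0.180
outer loop
vertex 3.648 1.124 1.807
vertex 3.717 1.43 3.161
vertex 3.063 1.026 2.674
endloop
endfacet
facet normal -0.557 -0.093 0.825
outer loop
vertex 3.063 1.026 2.674
vertex 3.052 2.856 2.873
vertex 2.398 2.453 2.386
endloop
endfacet
facet normal -0.719 -0.443 -0.535
outer loop
vertex 2.398 2.453 2.386
vertex 3.648 1.124 1.807
vertex 3.063 1.026 2.674
endloop
endfacet
facet normal 0.719 0.443 0.535
outer loop
vertex 3.717 1.43 3.161
vertex 3.637 2.954 2.006
vertex 3.052 2.856 2.873
endloop
endfacet
facet normal 0.415 -0.892 0.180
outer loop
vertex 4.302 1.527 2.294
vertex 3.717 1.43 3.161
vertex 3.648 1.124 1.807
endloop
endfacet
facet normal 0.719 0.443 0.535
outer loop
vertex 4.302 1.527 2.294
vertex 3.637 2.954 2.006
vertex 3.717 1.43 3.161
endloop
endfacet
facet normal -0.416 0.892 -0.180
outer loop
vertex 3.052 2.856 2.873
vertex 3.637 2.954 2.006
vertex 2.398 2.453 2.386
endloop
endfacet
facet normal -0.719 -0.443 -0.535
outer loop
vertex 2.983 2.55 1.519
vertex 3.648 1.124 1.807
vertex 2.398 2.453 2.386
endloop
endfacet
facet normal -0.416 0.891 -0.181
outer loop
vertex 2.398 2.453 2.386
vertex 3.637 2.954 2.006
vertex 2.983 2.55 1.519
endloop
endfacet
facet normal 0.557 0.093 -0.825
outer loop
vertex 2.983 2.55 1.519
vertex 4.302 1.527 2.294
vertex 3.648 1.124 1.807
endloop
endfacet
facet normal 0.557 0.093 -0.825
outer loop
vertex 3.637 2.954 2.006
vertex 4.302 1.527 2.294
vertex 2.983 2.55 1.519
endloop
endfacet

endsolid


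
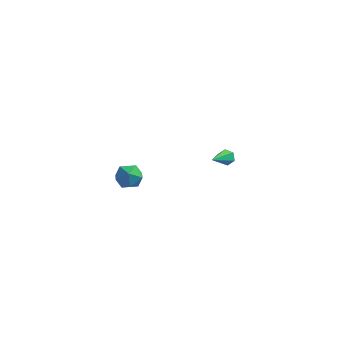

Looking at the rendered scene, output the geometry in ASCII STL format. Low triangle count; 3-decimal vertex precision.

solid 
facet normal -0.825 0.486 0.287
outer loop
vertex -2.09 -2.529 3.536
vertex -2.576 -3.157 3.202
vertex -2.318 -3.203 4.023
endloop
endfacet
facet normal -0.282 0.623 0.730
outer loop
vertex -2.09 -2.529 3.536
vertex -2.318 -3.203 4.023
vertex -1.515 -2.891 4.067
endloop
endfacet
facet normal 0.249 0.904 0.347
outer loop
vertex -2.09 -2.529 3.536
vertex -1.515 -2.891 4.067
vertex -1.278 -2.652 3.273
endloop
endfacet
facet normal 0.035 0.942 -0.334
outer loop
vertex -2.09 -2.529 3.536
vertex -1.278 -2.652 3.273
vertex -1.934 -2.817 2.739
endloop
endfacet
facet normal -0.629 0.684 -0.370
outer loop
vertex -2.09 -2.529 3.536
vertex -1.934 -2.817 2.739
vertex -2.576 -3.157 3.202
endloop
endfacet
facet normal -0.055 0.001 0.998
outer loop
vertex -1.515 -2.891 4.067
vertex -2.318 -3.203 4.023
vertex -1.646 -3.743 4.061
endloop
endfacet
facet normal -0.934 -0.219 0.281
outer loop
vertex -2.318 -3.203 4.023
vertex -2.576 -3.157 3.202
vertex -2.302 -3.908 3.527
endloop
endfacet
facet normal -0.616 0.100 -0.781
outer loop
vertex -2.576 -3.157 3.202
vertex -1.934 -2.817 2.739
vertex -2.065 -3.669 2.733
endloop
endfacet
facet normal 0.458 0.519 -0.722
outer loop
vertex -1.934 -2.817 2.739
vertex -1.278 -2.652 3.273
vertex -1.262 -3.357 2.777
endloop
endfacet
facet normal 0.805 0.457 0.378
outer loop
vertex -1.278 -2.652 3.273
vertex -1.515 -2.891 4.067
vertex -1.004 -3.403 3.598
endloop
endfacet
facet normal -0.035 -0.942 0.334
outer loop
vertex -1.49 -4.031 3.264
vertex -1.646 -3.743 4.061
vertex -2.302 -3.908 3.527
endloop
endfacet
facet normal -0.249 -0.904 -0.347
outer loop
vertex -1.49 -4.031 3.264
vertex -2.302 -3.908 3.527
vertex -2.065 -3.669 2.733
endloop
endfacet
facet normal 0.282 -0.623 -0.730
outer loop
vertex -1.49 -4.031 3.264
vertex -2.065 -3.669 2.733
vertex -1.262 -3.357 2.777
endloop
endfacet
facet normal 0.825 -0.486 -0.287
outer loop
vertex -1.49 -4.031 3.264
vertex -1.262 -3.357 2.777
vertex -1.004 -3.403 3.598
endloop
endfacet
facet normal 0.629 -0.684 0.370
outer loop
vertex -1.49 -4.031 3.264
vertex -1.004 -3.403 3.598
vertex -1.646 -3.743 4.061
endloop
endfacet
facet normal -0.458 -0.519 0.722
outer loop
vertex -2.302 -3.908 3.527
vertex -1.646 -3.743 4.061
vertex -2.318 -3.203 4.023
endloop
endfacet
facet normal -0.805 -0.457 -0.378
outer loop
vertex -2.065 -3.669 2.733
vertex -2.302 -3.908 3.527
vertex -2.576 -3.157 3.202
endloop
endfacet
facet normal 0.055 -0.001 -0.998
outer loop
vertex -1.262 -3.357 2.777
vertex -2.065 -3.669 2.733
vertex -1.934 -2.817 2.739
endloop
endfacet
facet normal 0.934 0.219 -0.281
outer loop
vertex -1.004 -3.403 3.598
vertex -1.262 -3.357 2.777
vertex -1.278 -2.652 3.273
endloop
endfacet
facet normal 0.616 -0.100 0.781
outer loop
vertex -1.646 -3.743 4.061
vertex -1.004 -3.403 3.598
vertex -1.515 -2.891 4.067
endloop
endfacet
facet normal 0.187 0.832 -0.522
outer loop
vertex 1.827 4.639 -0.889
vertex 1.299 4.786 -0.844
vertex 1.662 4.944 -0.462
endloop
endfacet
facet normal 0.867 -0.182 0.465
outer loop
vertex 1.827 4.639 -0.889
vertex 1.662 4.944 -0.462
vertex 0.921 3.114 0.204
endloop
endfacet
facet normal 0.187 0.832 -0.522
outer loop
vertex 1.662 4.944 -0.462
vertex 1.299 4.786 -0.844
vertex 1.134 5.091 -0.417
endloop
endfacet
facet normal 0.159 0.280 0.947
outer loop
vertex 1.662 4.944 -0.462
vertex 1.134 5.091 -0.417
vertex 0.921 3.114 0.204
endloop
endfacet
facet normal 0.189 0.832 -0.521
outer loop
vertex 1.134 5.091 -0.417
vertex 1.299 4.786 -0.844
vertex 0.771 4.934 -0.799
endloop
endfacet
facet normal -0.751 0.270 0.603
outer loop
vertex 1.134 5.091 -0.417
vertex 0.771 4.934 -0.799
vertex 0.921 3.114 0.204
endloop
endfacet
facet normal 0.189 0.832 -0.521
outer loop
vertex 0.771 4.934 -0.799
vertex 1.299 4.786 -0.844
vertex 0.936 4.629 -1.226
endloop
endfacet
facet normal -0.953 -0.202 -0.224
outer loop
vertex 0.771 4.934 -0.799
vertex 0.936 4.629 -1.226
vertex 0.921 3.114 0.204
endloop
endfacet
facet normal 0.188 0.833 -0.521
outer loop
vertex 0.936 4.629 -1.226
vertex 1.299 4.786 -0.844
vertex 1.464 4.482 -1.271
endloop
endfacet
facet normal -0.245 -0.664 -0.706
outer loop
vertex 0.936 4.629 -1.226
vertex 1.464 4.482 -1.271
vertex 0.921 3.114 0.204
endloop
endfacet
facet normal 0.188 0.833 -0.521
outer loop
vertex 1.464 4.482 -1.271
vertex 1.299 4.786 -0.844
vertex 1.827 4.639 -0.889
endloop
endfacet
facet normal 0.664 -0.654 -0.362
outer loop
vertex 1.464 4.482 -1.271
vertex 1.827 4.639 -0.889
vertex 0.921 3.114 0.204
endloop
endfacet

endsolid


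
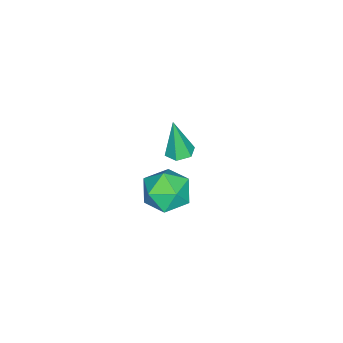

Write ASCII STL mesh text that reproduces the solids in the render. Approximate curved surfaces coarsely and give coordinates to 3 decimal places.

solid 
facet normal 0.026 0.175 -0.984
outer loop
vertex -0.621 0.438 -3.748
vertex -1.275 0.3 -3.79
vertex -1.072 0.928 -3.673
endloop
endfacet
facet normal 0.701 0.582 0.411
outer loop
vertex -0.621 0.438 -3.748
vertex -1.072 0.928 -3.673
vertex -1.325 -0.04 -1.87
endloop
endfacet
facet normal 0.026 0.175 -0.984
outer loop
vertex -1.072 0.928 -3.673
vertex -1.275 0.3 -3.79
vertex -1.726 0.79 -3.715
endloop
endfacet
facet normal -0.212 0.873 0.439
outer loop
vertex -1.072 0.928 -3.673
vertex -1.726 0.79 -3.715
vertex -1.325 -0.04 -1.87
endloop
endfacet
facet normal 0.025 0.174 -0.984
outer loop
vertex -1.726 0.79 -3.715
vertex -1.275 0.3 -3.79
vertex -1.929 0.162 -3.831
endloop
endfacet
facet normal -0.920 0.241 0.308
outer loop
vertex -1.726 0.79 -3.715
vertex -1.929 0.162 -3.831
vertex -1.325 -0.04 -1.87
endloop
endfacet
facet normal 0.025 0.174 -0.984
outer loop
vertex -1.929 0.162 -3.831
vertex -1.275 0.3 -3.79
vertex -1.478 -0.328 -3.906
endloop
endfacet
facet normal -0.716 -0.682 0.150
outer loop
vertex -1.929 0.162 -3.831
vertex -1.478 -0.328 -3.906
vertex -1.325 -0.04 -1.87
endloop
endfacet
facet normal 0.025 0.174 -0.984
outer loop
vertex -1.478 -0.328 -3.906
vertex -1.275 0.3 -3.79
vertex -0.824 -0.19 -3.865
endloop
endfacet
facet normal 0.198 -0.973 0.123
outer loop
vertex -1.478 -0.328 -3.906
vertex -0.824 -0.19 -3.865
vertex -1.325 -0.04 -1.87
endloop
endfacet
facet normal 0.026 0.175 -0.984
outer loop
vertex -0.824 -0.19 -3.865
vertex -1.275 0.3 -3.79
vertex -0.621 0.438 -3.748
endloop
endfacet
facet normal 0.906 -0.340 0.253
outer loop
vertex -0.824 -0.19 -3.865
vertex -0.621 0.438 -3.748
vertex -1.325 -0.04 -1.87
endloop
endfacet
facet normal -0.946 0.280 0.164
outer loop
vertex 3.082 2.504 -0.863
vertex 3.017 1.792 -0.021
vertex 3.355 2.828 0.156
endloop
endfacet
facet normal -0.564 0.819 -0.109
outer loop
vertex 3.082 2.504 -0.863
vertex 3.355 2.828 0.156
vertex 3.972 3.138 -0.706
endloop
endfacet
facet normal -0.301 0.605 -0.737
outer loop
vertex 3.082 2.504 -0.863
vertex 3.972 3.138 -0.706
vertex 4.014 2.294 -1.416
endloop
endfacet
facet normal -0.520 -0.064 -0.852
outer loop
vertex 3.082 2.504 -0.863
vertex 4.014 2.294 -1.416
vertex 3.423 1.462 -0.993
endloop
endfacet
facet normal -0.919 -0.264 -0.294
outer loop
vertex 3.082 2.504 -0.863
vertex 3.423 1.462 -0.993
vertex 3.017 1.792 -0.021
endloop
endfacet
facet normal -0.014 0.944 0.329
outer loop
vertex 3.972 3.138 -0.706
vertex 3.355 2.828 0.156
vertex 4.457 2.818 0.233
endloop
endfacet
facet normal -0.632 0.074 0.771
outer loop
vertex 3.355 2.828 0.156
vertex 3.017 1.792 -0.021
vertex 3.866 1.986 0.656
endloop
endfacet
facet normal -0.588 -0.808 0.029
outer loop
vertex 3.017 1.792 -0.021
vertex 3.423 1.462 -0.993
vertex 3.908 1.142 -0.054
endloop
endfacet
facet normal 0.057 -0.484 -0.873
outer loop
vertex 3.423 1.462 -0.993
vertex 4.014 2.294 -1.416
vertex 4.525 1.452 -0.916
endloop
endfacet
facet normal 0.411 0.599 -0.687
outer loop
vertex 4.014 2.294 -1.416
vertex 3.972 3.138 -0.706
vertex 4.863 2.488 -0.739
endloop
endfacet
facet normal 0.520 0.064 0.852
outer loop
vertex 4.798 1.776 0.103
vertex 4.457 2.818 0.233
vertex 3.866 1.986 0.656
endloop
endfacet
facet normal 0.301 -0.605 0.737
outer loop
vertex 4.798 1.776 0.103
vertex 3.866 1.986 0.656
vertex 3.908 1.142 -0.054
endloop
endfacet
facet normal 0.564 -0.819 0.109
outer loop
vertex 4.798 1.776 0.103
vertex 3.908 1.142 -0.054
vertex 4.525 1.452 -0.916
endloop
endfacet
facet normal 0.946 -0.280 -0.164
outer loop
vertex 4.798 1.776 0.103
vertex 4.525 1.452 -0.916
vertex 4.863 2.488 -0.739
endloop
endfacet
facet normal 0.919 0.264 0.294
outer loop
vertex 4.798 1.776 0.103
vertex 4.863 2.488 -0.739
vertex 4.457 2.818 0.233
endloop
endfacet
facet normal -0.057 0.484 0.873
outer loop
vertex 3.866 1.986 0.656
vertex 4.457 2.818 0.233
vertex 3.355 2.828 0.156
endloop
endfacet
facet normal -0.411 -0.599 0.687
outer loop
vertex 3.908 1.142 -0.054
vertex 3.866 1.986 0.656
vertex 3.017 1.792 -0.021
endloop
endfacet
facet normal 0.014 -0.944 -0.329
outer loop
vertex 4.525 1.452 -0.916
vertex 3.908 1.142 -0.054
vertex 3.423 1.462 -0.993
endloop
endfacet
facet normal 0.632 -0.074 -0.771
outer loop
vertex 4.863 2.488 -0.739
vertex 4.525 1.452 -0.916
vertex 4.014 2.294 -1.416
endloop
endfacet
facet normal 0.588 0.808 -0.029
outer loop
vertex 4.457 2.818 0.233
vertex 4.863 2.488 -0.739
vertex 3.972 3.138 -0.706
endloop
endfacet

endsolid


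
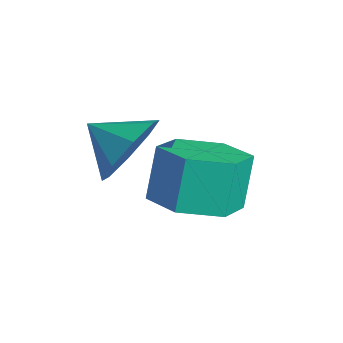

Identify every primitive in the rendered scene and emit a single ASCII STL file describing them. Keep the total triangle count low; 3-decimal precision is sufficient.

solid 
facet normal 0.678 0.584 -0.447
outer loop
vertex 1.687 0.112 0.963
vertex 0.997 0.319 0.186
vertex 1.23 0.763 1.12
endloop
endfacet
facet normal -0.054 -0.270 0.961
outer loop
vertex 1.687 0.112 0.963
vertex 1.23 0.763 1.12
vertex 0.163 -0.399 0.734
endloop
endfacet
facet normal 0.678 0.584 -0.447
outer loop
vertex 1.23 0.763 1.12
vertex 0.997 0.319 0.186
vertex 0.636 1.154 0.729
endloop
endfacet
facet normal -0.474 0.147 0.868
outer loop
vertex 1.23 0.763 1.12
vertex 0.636 1.154 0.729
vertex 0.163 -0.399 0.734
endloop
endfacet
facet normal 0.678 0.584 -0.447
outer loop
vertex 0.636 1.154 0.729
vertex 0.997 0.319 0.186
vertex 0.253 1.056 0.021
endloop
endfacet
facet normal -0.863 0.264 0.430
outer loop
vertex 0.636 1.154 0.729
vertex 0.253 1.056 0.021
vertex 0.163 -0.399 0.734
endloop
endfacet
facet normal 0.678 0.585 -0.445
outer loop
vertex 0.253 1.056 0.021
vertex 0.997 0.319 0.186
vertex 0.307 0.527 -0.592
endloop
endfacet
facet normal -0.995 0.013 -0.099
outer loop
vertex 0.253 1.056 0.021
vertex 0.307 0.527 -0.592
vertex 0.163 -0.399 0.734
endloop
endfacet
facet normal 0.679 0.584 -0.446
outer loop
vertex 0.307 0.527 -0.592
vertex 0.997 0.319 0.186
vertex 0.764 -0.124 -0.749
endloop
endfacet
facet normal -0.791 -0.458 -0.406
outer loop
vertex 0.307 0.527 -0.592
vertex 0.764 -0.124 -0.749
vertex 0.163 -0.399 0.734
endloop
endfacet
facet normal 0.679 0.584 -0.446
outer loop
vertex 0.764 -0.124 -0.749
vertex 0.997 0.319 0.186
vertex 1.358 -0.516 -0.358
endloop
endfacet
facet normal -0.371 -0.874 -0.313
outer loop
vertex 0.764 -0.124 -0.749
vertex 1.358 -0.516 -0.358
vertex 0.163 -0.399 0.734
endloop
endfacet
facet normal 0.678 0.584 -0.447
outer loop
vertex 1.358 -0.516 -0.358
vertex 0.997 0.319 0.186
vertex 1.741 -0.418 0.351
endloop
endfacet
facet normal 0.019 -0.992 0.127
outer loop
vertex 1.358 -0.516 -0.358
vertex 1.741 -0.418 0.351
vertex 0.163 -0.399 0.734
endloop
endfacet
facet normal 0.678 0.584 -0.446
outer loop
vertex 1.741 -0.418 0.351
vertex 0.997 0.319 0.186
vertex 1.687 0.112 0.963
endloop
endfacet
facet normal 0.150 -0.741 0.655
outer loop
vertex 1.741 -0.418 0.351
vertex 1.687 0.112 0.963
vertex 0.163 -0.399 0.734
endloop
endfacet
facet normal 0.250 -0.273 -0.929
outer loop
vertex 3.468 0.332 -0.164
vertex 2.801 1.082 -0.564
vertex 3.832 1.33 -0.36
endloop
endfacet
facet normal 0.908 -0.268 0.322
outer loop
vertex 3.468 0.332 -0.164
vertex 3.832 1.33 -0.36
vertex 3.107 0.729 1.183
endloop
endfacet
facet normal 0.908 -0.268 0.322
outer loop
vertex 3.107 0.729 1.183
vertex 3.832 1.33 -0.36
vertex 3.471 1.727 0.987
endloop
endfacet
facet normal -0.249 0.273 0.929
outer loop
vertex 3.107 0.729 1.183
vertex 3.471 1.727 0.987
vertex 2.439 1.478 0.784
endloop
endfacet
facet normal 0.250 -0.273 -0.929
outer loop
vertex 3.832 1.33 -0.36
vertex 2.801 1.082 -0.564
vertex 3.164 2.079 -0.76
endloop
endfacet
facet normal 0.745 0.667 0.003
outer loop
vertex 3.832 1.33 -0.36
vertex 3.164 2.079 -0.76
vertex 3.471 1.727 0.987
endloop
endfacet
facet normal 0.745 0.667 0.003
outer loop
vertex 3.471 1.727 0.987
vertex 3.164 2.079 -0.76
vertex 2.803 2.476 0.587
endloop
endfacet
facet normal -0.249 0.274 0.929
outer loop
vertex 3.471 1.727 0.987
vertex 2.803 2.476 0.587
vertex 2.439 1.478 0.784
endloop
endfacet
facet normal 0.249 -0.273 -0.929
outer loop
vertex 3.164 2.079 -0.76
vertex 2.801 1.082 -0.564
vertex 2.133 1.831 -0.963
endloop
endfacet
facet normal -0.162 0.934 -0.319
outer loop
vertex 3.164 2.079 -0.76
vertex 2.133 1.831 -0.963
vertex 2.803 2.476 0.587
endloop
endfacet
facet normal -0.162 0.934 -0.319
outer loop
vertex 2.803 2.476 0.587
vertex 2.133 1.831 -0.963
vertex 1.772 2.228 0.384
endloop
endfacet
facet normal -0.249 0.274 0.929
outer loop
vertex 2.803 2.476 0.587
vertex 1.772 2.228 0.384
vertex 2.439 1.478 0.784
endloop
endfacet
facet normal 0.249 -0.273 -0.929
outer loop
vertex 2.133 1.831 -0.963
vertex 2.801 1.082 -0.564
vertex 1.769 0.833 -0.767
endloop
endfacet
facet normal -0.908 0.268 -0.322
outer loop
vertex 2.133 1.831 -0.963
vertex 1.769 0.833 -0.767
vertex 1.772 2.228 0.384
endloop
endfacet
facet normal -0.908 0.268 -0.322
outer loop
vertex 1.772 2.228 0.384
vertex 1.769 0.833 -0.767
vertex 1.408 1.23 0.58
endloop
endfacet
facet normal -0.250 0.273 0.929
outer loop
vertex 1.772 2.228 0.384
vertex 1.408 1.23 0.58
vertex 2.439 1.478 0.784
endloop
endfacet
facet normal 0.249 -0.274 -0.929
outer loop
vertex 1.769 0.833 -0.767
vertex 2.801 1.082 -0.564
vertex 2.437 0.084 -0.367
endloop
endfacet
facet normal -0.745 -0.667 -0.003
outer loop
vertex 1.769 0.833 -0.767
vertex 2.437 0.084 -0.367
vertex 1.408 1.23 0.58
endloop
endfacet
facet normal -0.745 -0.667 -0.003
outer loop
vertex 1.408 1.23 0.58
vertex 2.437 0.084 -0.367
vertex 2.076 0.481 0.98
endloop
endfacet
facet normal -0.250 0.273 0.929
outer loop
vertex 1.408 1.23 0.58
vertex 2.076 0.481 0.98
vertex 2.439 1.478 0.784
endloop
endfacet
facet normal 0.249 -0.274 -0.929
outer loop
vertex 2.437 0.084 -0.367
vertex 2.801 1.082 -0.564
vertex 3.468 0.332 -0.164
endloop
endfacet
facet normal 0.162 -0.934 0.319
outer loop
vertex 2.437 0.084 -0.367
vertex 3.468 0.332 -0.164
vertex 2.076 0.481 0.98
endloop
endfacet
facet normal 0.162 -0.934 0.319
outer loop
vertex 2.076 0.481 0.98
vertex 3.468 0.332 -0.164
vertex 3.107 0.729 1.183
endloop
endfacet
facet normal -0.249 0.273 0.929
outer loop
vertex 2.076 0.481 0.98
vertex 3.107 0.729 1.183
vertex 2.439 1.478 0.784
endloop
endfacet

endsolid


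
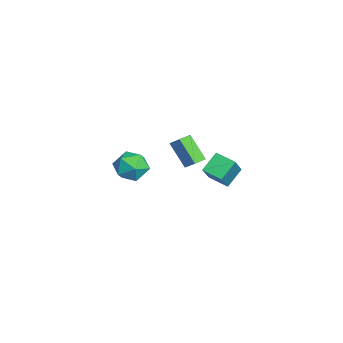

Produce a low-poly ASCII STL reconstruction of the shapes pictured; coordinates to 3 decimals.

solid 
facet normal -0.247 0.929 -0.274
outer loop
vertex -4.188 -0.927 -2.182
vertex -4.603 -0.744 -1.188
vertex -3.551 -0.524 -1.39
endloop
endfacet
facet normal 0.332 0.705 -0.626
outer loop
vertex -4.188 -0.927 -2.182
vertex -3.551 -0.524 -1.39
vertex -3.167 -1.299 -2.059
endloop
endfacet
facet normal 0.159 0.112 -0.981
outer loop
vertex -4.188 -0.927 -2.182
vertex -3.167 -1.299 -2.059
vertex -3.981 -1.997 -2.271
endloop
endfacet
facet normal -0.527 -0.031 -0.849
outer loop
vertex -4.188 -0.927 -2.182
vertex -3.981 -1.997 -2.271
vertex -4.869 -1.655 -1.732
endloop
endfacet
facet normal -0.778 0.473 -0.412
outer loop
vertex -4.188 -0.927 -2.182
vertex -4.869 -1.655 -1.732
vertex -4.603 -0.744 -1.188
endloop
endfacet
facet normal 0.831 0.537 -0.145
outer loop
vertex -3.167 -1.299 -2.059
vertex -3.551 -0.524 -1.39
vertex -2.951 -1.345 -0.988
endloop
endfacet
facet normal -0.106 0.899 0.425
outer loop
vertex -3.551 -0.524 -1.39
vertex -4.603 -0.744 -1.188
vertex -3.839 -1.003 -0.449
endloop
endfacet
facet normal -0.966 0.162 0.202
outer loop
vertex -4.603 -0.744 -1.188
vertex -4.869 -1.655 -1.732
vertex -4.653 -1.701 -0.661
endloop
endfacet
facet normal -0.560 -0.657 -0.506
outer loop
vertex -4.869 -1.655 -1.732
vertex -3.981 -1.997 -2.271
vertex -4.269 -2.476 -1.33
endloop
endfacet
facet normal 0.551 -0.424 -0.718
outer loop
vertex -3.981 -1.997 -2.271
vertex -3.167 -1.299 -2.059
vertex -3.217 -2.256 -1.532
endloop
endfacet
facet normal 0.527 0.031 0.849
outer loop
vertex -3.632 -2.073 -0.538
vertex -2.951 -1.345 -0.988
vertex -3.839 -1.003 -0.449
endloop
endfacet
facet normal -0.159 -0.112 0.981
outer loop
vertex -3.632 -2.073 -0.538
vertex -3.839 -1.003 -0.449
vertex -4.653 -1.701 -0.661
endloop
endfacet
facet normal -0.332 -0.705 0.626
outer loop
vertex -3.632 -2.073 -0.538
vertex -4.653 -1.701 -0.661
vertex -4.269 -2.476 -1.33
endloop
endfacet
facet normal 0.247 -0.929 0.274
outer loop
vertex -3.632 -2.073 -0.538
vertex -4.269 -2.476 -1.33
vertex -3.217 -2.256 -1.532
endloop
endfacet
facet normal 0.778 -0.473 0.412
outer loop
vertex -3.632 -2.073 -0.538
vertex -3.217 -2.256 -1.532
vertex -2.951 -1.345 -0.988
endloop
endfacet
facet normal 0.560 0.657 0.506
outer loop
vertex -3.839 -1.003 -0.449
vertex -2.951 -1.345 -0.988
vertex -3.551 -0.524 -1.39
endloop
endfacet
facet normal -0.551 0.424 0.718
outer loop
vertex -4.653 -1.701 -0.661
vertex -3.839 -1.003 -0.449
vertex -4.603 -0.744 -1.188
endloop
endfacet
facet normal -0.831 -0.537 0.145
outer loop
vertex -4.269 -2.476 -1.33
vertex -4.653 -1.701 -0.661
vertex -4.869 -1.655 -1.732
endloop
endfacet
facet normal 0.106 -0.899 -0.425
outer loop
vertex -3.217 -2.256 -1.532
vertex -4.269 -2.476 -1.33
vertex -3.981 -1.997 -2.271
endloop
endfacet
facet normal 0.966 -0.162 -0.202
outer loop
vertex -2.951 -1.345 -0.988
vertex -3.217 -2.256 -1.532
vertex -3.167 -1.299 -2.059
endloop
endfacet
facet normal -0.591 -0.762 0.266
outer loop
vertex 3.057 1.462 2.659
vertex 2.448 2.219 3.476
vertex 1.798 1.952 1.267
endloop
endfacet
facet normal 0.480 -0.596 -0.644
outer loop
vertex 2.472 2.821 0.964
vertex 3.057 1.462 2.659
vertex 1.798 1.952 1.267
endloop
endfacet
facet normal -0.591 -0.762 0.266
outer loop
vertex 1.798 1.952 1.267
vertex 2.448 2.219 3.476
vertex 1.189 2.71 2.084
endloop
endfacet
facet normal -0.649 0.253 -0.718
outer loop
vertex 1.189 2.71 2.084
vertex 2.472 2.821 0.964
vertex 1.798 1.952 1.267
endloop
endfacet
facet normal 0.649 -0.253 0.718
outer loop
vertex 3.057 1.462 2.659
vertex 3.122 3.088 3.173
vertex 2.448 2.219 3.476
endloop
endfacet
facet normal 0.479 -0.597 -0.644
outer loop
vertex 3.731 2.33 2.356
vertex 3.057 1.462 2.659
vertex 2.472 2.821 0.964
endloop
endfacet
facet normal 0.648 -0.253 0.718
outer loop
vertex 3.731 2.33 2.356
vertex 3.122 3.088 3.173
vertex 3.057 1.462 2.659
endloop
endfacet
facet normal -0.479 0.596 0.644
outer loop
vertex 2.448 2.219 3.476
vertex 3.122 3.088 3.173
vertex 1.189 2.71 2.084
endloop
endfacet
facet normal -0.649 0.253 -0.718
outer loop
vertex 1.863 3.578 1.781
vertex 2.472 2.821 0.964
vertex 1.189 2.71 2.084
endloop
endfacet
facet normal -0.479 0.597 0.644
outer loop
vertex 1.189 2.71 2.084
vertex 3.122 3.088 3.173
vertex 1.863 3.578 1.781
endloop
endfacet
facet normal 0.591 0.762 -0.266
outer loop
vertex 1.863 3.578 1.781
vertex 3.731 2.33 2.356
vertex 2.472 2.821 0.964
endloop
endfacet
facet normal 0.591 0.762 -0.266
outer loop
vertex 3.122 3.088 3.173
vertex 3.731 2.33 2.356
vertex 1.863 3.578 1.781
endloop
endfacet
facet normal -0.644 0.764 -0.031
outer loop
vertex -2.791 1.528 1.574
vertex -1.889 2.235 0.239
vertex -3.313 1.064 0.976
endloop
endfacet
facet normal -0.513 -0.402 0.759
outer loop
vertex -2.791 0.445 1.001
vertex -2.791 1.528 1.574
vertex -3.313 1.064 0.976
endloop
endfacet
facet normal -0.644 0.764 -0.031
outer loop
vertex -3.313 1.064 0.976
vertex -1.889 2.235 0.239
vertex -2.411 1.771 -0.36
endloop
endfacet
facet normal -0.568 -0.505 -0.650
outer loop
vertex -2.411 1.771 -0.36
vertex -2.791 0.445 1.001
vertex -3.313 1.064 0.976
endloop
endfacet
facet normal 0.567 0.505 0.651
outer loop
vertex -2.791 1.528 1.574
vertex -1.367 1.616 0.264
vertex -1.889 2.235 0.239
endloop
endfacet
facet normal -0.514 -0.401 0.758
outer loop
vertex -2.269 0.909 1.6
vertex -2.791 1.528 1.574
vertex -2.791 0.445 1.001
endloop
endfacet
facet normal 0.567 0.505 0.650
outer loop
vertex -2.269 0.909 1.6
vertex -1.367 1.616 0.264
vertex -2.791 1.528 1.574
endloop
endfacet
facet normal 0.513 0.402 -0.758
outer loop
vertex -1.889 2.235 0.239
vertex -1.367 1.616 0.264
vertex -2.411 1.771 -0.36
endloop
endfacet
facet normal -0.567 -0.505 -0.651
outer loop
vertex -1.889 1.152 -0.334
vertex -2.791 0.445 1.001
vertex -2.411 1.771 -0.36
endloop
endfacet
facet normal 0.513 0.401 -0.759
outer loop
vertex -2.411 1.771 -0.36
vertex -1.367 1.616 0.264
vertex -1.889 1.152 -0.334
endloop
endfacet
facet normal 0.644 -0.764 0.031
outer loop
vertex -1.889 1.152 -0.334
vertex -2.269 0.909 1.6
vertex -2.791 0.445 1.001
endloop
endfacet
facet normal 0.644 -0.764 0.031
outer loop
vertex -1.367 1.616 0.264
vertex -2.269 0.909 1.6
vertex -1.889 1.152 -0.334
endloop
endfacet

endsolid


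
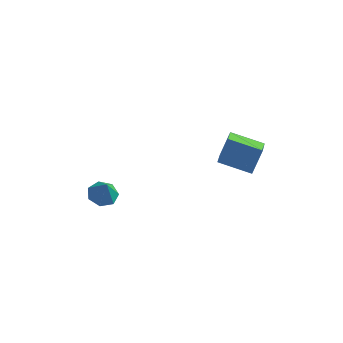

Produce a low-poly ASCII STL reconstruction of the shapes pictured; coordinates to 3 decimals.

solid 
facet normal -0.223 0.189 -0.956
outer loop
vertex -2.829 -1.975 -2.25
vertex -3.513 -2.163 -2.128
vertex -3.21 -1.513 -2.07
endloop
endfacet
facet normal 0.762 0.444 0.472
outer loop
vertex -2.829 -1.975 -2.25
vertex -3.21 -1.513 -2.07
vertex -3.287 -2.357 -1.152
endloop
endfacet
facet normal -0.222 0.189 -0.956
outer loop
vertex -3.21 -1.513 -2.07
vertex -3.513 -2.163 -2.128
vertex -3.819 -1.541 -1.934
endloop
endfacet
facet normal 0.118 0.726 0.677
outer loop
vertex -3.21 -1.513 -2.07
vertex -3.819 -1.541 -1.934
vertex -3.287 -2.357 -1.152
endloop
endfacet
facet normal -0.222 0.189 -0.956
outer loop
vertex -3.819 -1.541 -1.934
vertex -3.513 -2.163 -2.128
vertex -4.198 -2.038 -1.944
endloop
endfacet
facet normal -0.525 0.385 0.759
outer loop
vertex -3.819 -1.541 -1.934
vertex -4.198 -2.038 -1.944
vertex -3.287 -2.357 -1.152
endloop
endfacet
facet normal -0.223 0.188 -0.957
outer loop
vertex -4.198 -2.038 -1.944
vertex -3.513 -2.163 -2.128
vertex -4.062 -2.629 -2.092
endloop
endfacet
facet normal -0.683 -0.321 0.656
outer loop
vertex -4.198 -2.038 -1.944
vertex -4.062 -2.629 -2.092
vertex -3.287 -2.357 -1.152
endloop
endfacet
facet normal -0.223 0.189 -0.956
outer loop
vertex -4.062 -2.629 -2.092
vertex -3.513 -2.163 -2.128
vertex -3.512 -2.87 -2.268
endloop
endfacet
facet normal -0.236 -0.864 0.445
outer loop
vertex -4.062 -2.629 -2.092
vertex -3.512 -2.87 -2.268
vertex -3.287 -2.357 -1.152
endloop
endfacet
facet normal -0.223 0.189 -0.956
outer loop
vertex -3.512 -2.87 -2.268
vertex -3.513 -2.163 -2.128
vertex -2.964 -2.579 -2.338
endloop
endfacet
facet normal 0.478 -0.831 0.286
outer loop
vertex -3.512 -2.87 -2.268
vertex -2.964 -2.579 -2.338
vertex -3.287 -2.357 -1.152
endloop
endfacet
facet normal -0.223 0.189 -0.956
outer loop
vertex -2.964 -2.579 -2.338
vertex -3.513 -2.163 -2.128
vertex -2.829 -1.975 -2.25
endloop
endfacet
facet normal 0.922 -0.249 0.298
outer loop
vertex -2.964 -2.579 -2.338
vertex -2.829 -1.975 -2.25
vertex -3.287 -2.357 -1.152
endloop
endfacet
facet normal -0.275 -0.452 -0.849
outer loop
vertex 2.841 -0.192 -1.65
vertex 1.265 -0.008 -1.237
vertex 2.821 0.773 -2.157
endloop
endfacet
facet normal 0.961 -0.112 -0.252
outer loop
vertex 3.195 1.388 -1.003
vertex 2.841 -0.192 -1.65
vertex 2.821 0.773 -2.157
endloop
endfacet
facet normal -0.275 -0.452 -0.849
outer loop
vertex 2.821 0.773 -2.157
vertex 1.265 -0.008 -1.237
vertex 1.245 0.957 -1.744
endloop
endfacet
facet normal -0.019 0.885 -0.466
outer loop
vertex 1.245 0.957 -1.744
vertex 3.195 1.388 -1.003
vertex 2.821 0.773 -2.157
endloop
endfacet
facet normal 0.019 -0.885 0.466
outer loop
vertex 2.841 -0.192 -1.65
vertex 1.639 0.607 -0.083
vertex 1.265 -0.008 -1.237
endloop
endfacet
facet normal 0.961 -0.112 -0.252
outer loop
vertex 3.215 0.423 -0.496
vertex 2.841 -0.192 -1.65
vertex 3.195 1.388 -1.003
endloop
endfacet
facet normal 0.019 -0.885 0.466
outer loop
vertex 3.215 0.423 -0.496
vertex 1.639 0.607 -0.083
vertex 2.841 -0.192 -1.65
endloop
endfacet
facet normal -0.961 0.112 0.252
outer loop
vertex 1.265 -0.008 -1.237
vertex 1.639 0.607 -0.083
vertex 1.245 0.957 -1.744
endloop
endfacet
facet normal -0.019 0.885 -0.466
outer loop
vertex 1.619 1.572 -0.59
vertex 3.195 1.388 -1.003
vertex 1.245 0.957 -1.744
endloop
endfacet
facet normal -0.961 0.112 0.252
outer loop
vertex 1.245 0.957 -1.744
vertex 1.639 0.607 -0.083
vertex 1.619 1.572 -0.59
endloop
endfacet
facet normal 0.275 0.452 0.849
outer loop
vertex 1.619 1.572 -0.59
vertex 3.215 0.423 -0.496
vertex 3.195 1.388 -1.003
endloop
endfacet
facet normal 0.275 0.452 0.849
outer loop
vertex 1.639 0.607 -0.083
vertex 3.215 0.423 -0.496
vertex 1.619 1.572 -0.59
endloop
endfacet

endsolid
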